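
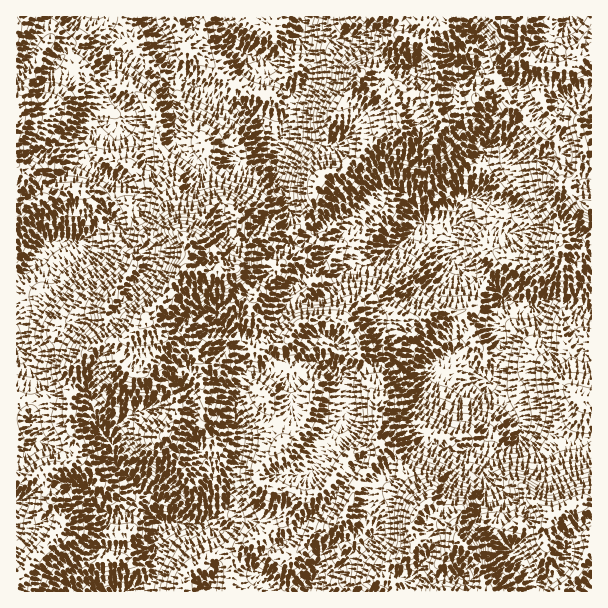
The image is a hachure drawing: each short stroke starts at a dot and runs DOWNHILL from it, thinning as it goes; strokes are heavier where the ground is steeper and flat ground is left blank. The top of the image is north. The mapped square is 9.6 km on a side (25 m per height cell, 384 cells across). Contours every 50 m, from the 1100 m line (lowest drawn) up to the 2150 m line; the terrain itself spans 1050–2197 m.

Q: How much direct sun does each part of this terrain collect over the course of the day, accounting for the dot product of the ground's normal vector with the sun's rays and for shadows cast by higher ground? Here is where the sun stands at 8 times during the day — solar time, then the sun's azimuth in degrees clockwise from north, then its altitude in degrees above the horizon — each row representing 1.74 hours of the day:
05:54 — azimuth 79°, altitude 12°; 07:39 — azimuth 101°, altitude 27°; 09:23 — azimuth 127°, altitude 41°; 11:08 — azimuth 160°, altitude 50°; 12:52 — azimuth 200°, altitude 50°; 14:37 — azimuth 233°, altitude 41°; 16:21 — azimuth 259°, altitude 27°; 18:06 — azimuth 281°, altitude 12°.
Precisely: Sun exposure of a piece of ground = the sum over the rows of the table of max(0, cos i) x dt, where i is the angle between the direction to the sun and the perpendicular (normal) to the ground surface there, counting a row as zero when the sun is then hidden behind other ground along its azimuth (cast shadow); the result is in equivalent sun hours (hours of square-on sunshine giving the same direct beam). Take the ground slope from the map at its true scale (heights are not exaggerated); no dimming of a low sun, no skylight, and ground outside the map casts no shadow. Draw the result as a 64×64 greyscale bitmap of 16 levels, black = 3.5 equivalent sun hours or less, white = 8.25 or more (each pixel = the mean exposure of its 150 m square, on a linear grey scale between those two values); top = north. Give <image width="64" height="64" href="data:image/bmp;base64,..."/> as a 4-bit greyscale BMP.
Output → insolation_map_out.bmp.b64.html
<image width="64" height="64" href="data:image/bmp;base64,Qk12CAAAAAAAAHYAAAAoAAAAQAAAAEAAAAABAAQAAAAAAAAIAAATCwAAEwsAABAAAAAAAAAAAAAAABEREQAiIiIAMzMzAERERABVVVUAZmZmAHd3dwCIiIgAmZmZAKqqqgC7u7sAzMzMAN3d3QDu7u4A////AMzM3u7u3LqZq8u4q6qqvMuoze3u7bmYdiB6l4mYVY3dvM3e7v/u7biaveyruqre27mZqqq6nLl2Jax1V4qnSd2c3e7u7u7uyHic3szLvu7ru826mKzu3e273GVmi82FvYrd7u3MzMuYZ3ic3N3u3MusvuyYm97and3rd2aqzbediL3u7bmIqoZ3h3m73u2om83N3Jd2i8y77tiZd6rMuqyYm97t3d3ttmVnh3ic3cyqze7cyXecu7q6RZypq93bzKqpzczMu7y2MjWHiYirzcq97uy6qqzKy4QVeszc3dyqu8urqZdlaKhVeazdyavMzKmczLq7m8zJZTN2eom+7subzcqYd5l3mszO7tzMzdzdyne6qruZzbhYgTdVe8ze7pm+26ms7cu83u7u3M3u7t7uuIqrq4ed2WSDAEfNdYzd3LqZib7cqZzu7u7d7u7u7M7ai7y6hUeVADIBaaUAA3n+2XibzcmIve3u7d3d7sy6mMyKy7qWMTIAATarUAEQAd3c3e7ch5ze7u7d28zcu7upjJfMqqhSAzJFeIIAJUIRZZve7ulZzO7u7d3bqrzd3MuayJ3KuVEANGhjEARmVCGmVXrdtozN3u7czNypnN7dzKi8nOylIiRWeIQRR3d2Q8qHirtnvM3e7svMzKibzd3MuXrb3ZZWeKqYmmI3qpmZu6vM2li73d7tzczMqKu8zcy6l5y5d4q8zMuZhEabu7u5zd3Ji7zbqb3d3dyZvMu83LqYd4Z4q6iImZh2h4vN3brMzLvM3sl3e93e26rMzLzcuamZqZqnZVZ4mGm6ms3dzMu8zNzuyoiKy87Lu93Lu8y6qqu7uWVVVWZ3e8urzd3My6vMze7dy7u7zczL3cu7zLqbuqunVVZlVVaszLzN3aq6q6rO7u7u7ZvczbrMu7u8ypu6qYdlV3d2WLzMzNzMmYnMq97u7e7ZrOzNucuJqqu6m7qod3ZomZh5vMzMy6p4nN3M7e7u7czdzN3Ih4u6homaqad4iIq7uqm8y7qZmXm7vu7t3tze7svO7cp5vMyoiKqYZYu5mrvMu7zLqHiIepmIzu3Mzd3d3uurq83Ly7vO7ut5zMy6q83cu8uImpmJq6mL7szd3e7cmpmrzd7u7u3d27zM3dy7zcqqu4i7u6zdqGaM3d3d7dqJh5mJve7My8yYmrzd3dzbmaqqmru8y7y4Q0NIzt3KuodXu7uIvdzN22eaze7d3MqruYeaurrKmbuVWoaL3KhHupvd3KZs7u7ZirvN3u3Mu7u5Zomqp8uXiqu8qIq7u6qYvNzcphBYqoiru7u7zczcyqp2aJqHy6d4mpiSEmvu7s3M3Ny5UAACWLuql2Roms24eaqHeKy7uWeIZHZSJa3u7t3szcurlAJHq7qHZlV4iZic3dut7quqhmZkWIVGru7u3uyIvJnepURXiIiHh1aKrO7u7u7uqZmoVVQmllVs7u7u3XWcuIu4QzRFeZmZmZq97u7u7u6oial1RVSWZmje3Lzbup3eqauXd3eIiZh5rN7u7u3t7qqamZhlZ4RodVmqpziaaM3aq7u6hmiJh4vd3dzd3e3eupmpmZiIUoqZnN22FqpzWLyry7qIiIqYvd3LqpvO7t7sqYmau7g3zLvNuENXrdqIe8q7y7uXeJq7y6mId5zdze3tzMzMlHmc3KVURbhYvMyXu5q83ah3mqmZmaqYibvN7u7u7tpFpTZjACR4ynRoe9ucy6ve2YiaqImszbupqu7u/u3d2nu2ZRABeayoqXZX7tzMzN3au7u7u8vMzd3N7s3u7c3dzaeYUhAnq2WJdHvu7u28zNzd3Lu7qrzd3t3dd73u3t3bmaiHUgJ2ElcxjN3u7uzLze3cy5q93u3N3ZW9hozcuYd7uYmHQAACVACave7u7czN3tzMze7u3M7sdd7aVERFebyniYd2MTZxAIms7u7u7e3e7d3d3dy8uqrM27y4ZorO63eYaJmHmXECd2i97u7u7d7u3dy7u7yneM22WLy7ze25iqd6y6q6ciRlNEWe7+7u7u3tupqqy6h4zYZom7rLmIm7mKzczMt1RlVFZ4vu7u7u7u65ebu93Kq8m8y6uYd2isuqvMy7ynaHd3iry87u7u7u7bqpvL7uvLrMzdy6mrqKu6q7upqnR6maq97cvN7u3u7d29zMvcq8ys3M3cy7vKq7qZqHaHI4u7u87u3Mzdy97t3szNzMm9zKvMzN3LvMu7uXiGRWMnvLu6rO3MzMub3cne3L3dvNqqq7u7zNzMu9ynV2NGRIzduqmIzczNy6zdiLzcrNvNupirqZq7zMzN23VnVHib3tyYmGWMze7LzMyHq8y8q9y7iJaXeJq8zd23Rod6vN3LqYiYdmve7L3Jiqioi8qL3d25pYhnm83MuXV6ms3dyoiazKmYe+7LymNZy6dqqb3c3u7Ye5i8zKmHecy93duXaqq9mquYrLuTJazcqIq77u7u7uuLyru6mIisqc7tyoZoiauJu4QASIl4vIiqyr3u3Jm87YncqpmqmsuHzdzJVIvNyFi7dBBrzczbit3KzbqWaczMqM3Mu6vdyom8zLZp3u7IWKmYipzu7tvN6lnbe6qampzIm7qrzMuqnMusqa3u7bmLqruqqs25rO60i9u9y6h5zNuIiIq83Kiu26uozu3Muaq83u3Kh5zc3Yq83M3MqWerzKmZmrzMub3bqrvdzLvMupq83u7u25q6q93M3Lq7mI"/>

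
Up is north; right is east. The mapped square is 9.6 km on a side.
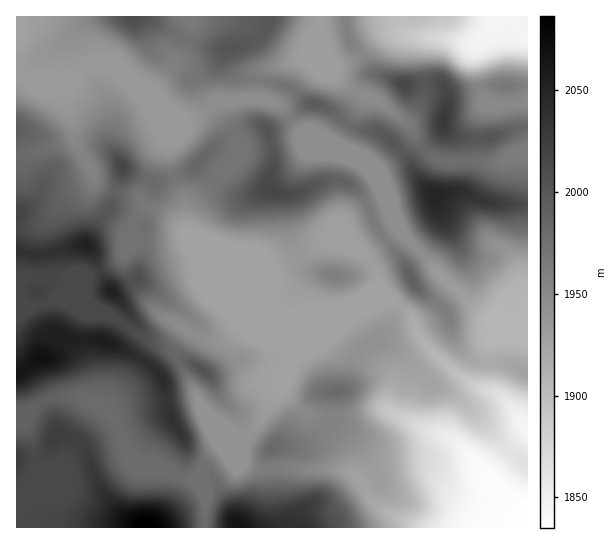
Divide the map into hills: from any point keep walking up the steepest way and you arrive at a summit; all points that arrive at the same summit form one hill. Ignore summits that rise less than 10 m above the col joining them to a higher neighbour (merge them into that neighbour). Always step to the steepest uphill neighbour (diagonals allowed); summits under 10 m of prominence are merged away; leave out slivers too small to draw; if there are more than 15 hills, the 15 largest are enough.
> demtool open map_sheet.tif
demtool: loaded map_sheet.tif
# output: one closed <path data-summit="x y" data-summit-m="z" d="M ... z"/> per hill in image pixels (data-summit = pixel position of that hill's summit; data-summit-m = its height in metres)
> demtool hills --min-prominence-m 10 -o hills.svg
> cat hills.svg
<path data-summit="145 527" data-summit-m="2087" d="M394 301l-20 4-15 7-19 18 23 26 25 19 3 6 0 10-4 12 1 7 39 21 27 9 15 15 40 49 10 5 5 0-9 9-2 9 14 1 1-185-9-3-24 0-6 2-1 45 3 5-18-7-32-25-21-22-8-21z"/><path data-summit="41 358" data-summit-m="2070" d="M133 235l-9 19 1 13 8 16 18 23 12 11 14 8-15 15-11 0-13-5-29-20-16-3-31-13-8 0-20 8-17-3-1 107 13 1 17-12 16-4 28 5 15 7 8 9 7 13 5 20 9 11 21 10 14 0 12 6 16 3 8-18 13-13 22-11-22-14-14-13-28-54 0-7 13-17 17 8 11 0 8-4 13-12 31-12 8 0-8-8-2-8-45-44-33-14-10 0-14 4-16 0-14-2z"/><path data-summit="435 193" data-summit-m="2050" d="M366 96l-23 31-7 12 0 6 15 15 16 9 9 10 8 14 15 36 37 42 53 50 38 16 1-183-9-1-22 10-46 0-14-3-18-17-10-19-30-23z"/><path data-summit="270 190" data-summit-m="2017" d="M263 99l-21 0-19 3 4 16 12 21 0 7-8 19-42 42-2 24 27 14 53 54 5-12 0-20 2-2 24-9 28-15 29 8 8 6 36-28-16-37-16-21-20-12-9-9-35-15-21-26z"/><path data-summit="273 447" data-summit-m="1983" d="M282 388l-13 15-12 23-13 13-2 25 19 5 81 0 8 3 10 9 11 18 10 10 45 19 87 0 3-13 8-6-5 0-10-5-40-49-19-18-23-6-41-22-15 2-25 9-25-5-11 0-11-6-15-15z"/><path data-summit="202 370" data-summit-m="2005" d="M373 305l-52 3-11 5-16 4-15-4-10 0-31 12-13 12-8 4-11 0-17-8-13 17 0 7 28 54 14 13 25 16 14-14 12-23 14-16 8-25 4-5 27-13 32-28z"/><path data-summit="238 527" data-summit-m="2066" d="M242 439l-24 10-17 20 6 30-2 29 220-1-12-3-32-15-10-10-11-18-10-9-8-3-81 0-19-5 2-22z"/><path data-summit="231 47" data-summit-m="2002" d="M319 16l-128 0 1 19-8 19-31 38-18-5 16 21 32 13 12-4 22-16 40-2 2-2 2-24 4-4 29-8 13-7 6-16 6-7z"/><path data-summit="134 17" data-summit-m="2011" d="M190 16l-171 0 1 17-4 1 0 37 14 9 11 0 6-3 26 2 17-14 9-1 15 5 21 18 18 5 35-45 4-12 0-14z"/><path data-summit="443 122" data-summit-m="2029" d="M438 37l-8 2-5 6-2 9 1 37-3 11-5 11-11 9 7 7 7 14 18 17 14 3 46 0 22-10 8 0 1-51-34 3-9-4-5-12-5-30 0-9 2-5z"/><path data-summit="113 291" data-summit-m="2055" d="M123 256l-8 8-26 12-4 16-11-9-17-7-32 1-6 6-3 7 0 13 18 4 20-8 8 0 31 13 16 3 34 22 8 3 11 0 15-15-19-12-13-14-12-16-8-16z"/><path data-summit="410 277" data-summit-m="1992" d="M398 228l-34 26 7 7 6 12 2 13 14 15 8 4 11 12 8 21 21 22 32 25 17 6-2-4 1-45 6-2 24 0 8 3 1-5-39-17-53-50z"/><path data-summit="122 167" data-summit-m="2017" d="M99 64l-9 1-17 14-26-2-15 4 19 7 9 6 13 29 3 22 12 18 7 18 11 7 28 8 7 4 0-9 8-17 2-8 5-12 9-11 0-6-8-19-18-27-21-19z"/><path data-summit="86 245" data-summit-m="2054" d="M93 175l-1 4-6 6-16 8-24 27-15 7-15 0 1 62 2-6 6-6 32-1 17 7 11 9 4-16 26-12 9-9 8-18 0-8 12-24-10-9-21-5-15-7z"/><path data-summit="338 391" data-summit-m="1981" d="M339 329l-17 15-27 13-4 5-7 20 0 12 15 15 11 6 11 0 25 5 31-11 10 2 0-8 4-12 0-10-3-6-25-19z"/>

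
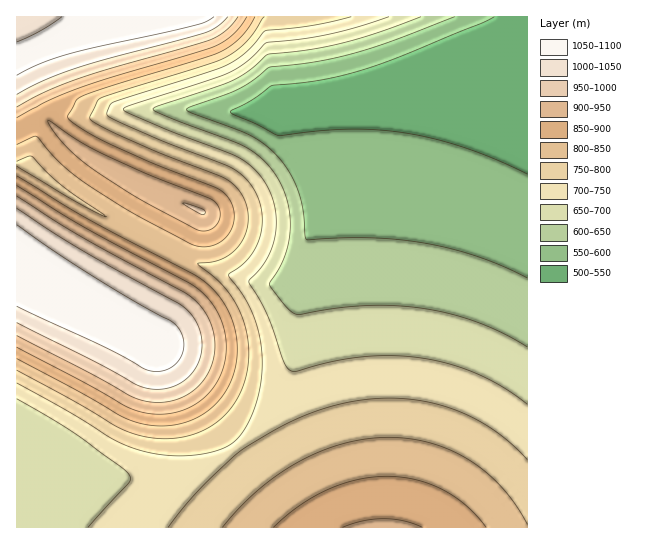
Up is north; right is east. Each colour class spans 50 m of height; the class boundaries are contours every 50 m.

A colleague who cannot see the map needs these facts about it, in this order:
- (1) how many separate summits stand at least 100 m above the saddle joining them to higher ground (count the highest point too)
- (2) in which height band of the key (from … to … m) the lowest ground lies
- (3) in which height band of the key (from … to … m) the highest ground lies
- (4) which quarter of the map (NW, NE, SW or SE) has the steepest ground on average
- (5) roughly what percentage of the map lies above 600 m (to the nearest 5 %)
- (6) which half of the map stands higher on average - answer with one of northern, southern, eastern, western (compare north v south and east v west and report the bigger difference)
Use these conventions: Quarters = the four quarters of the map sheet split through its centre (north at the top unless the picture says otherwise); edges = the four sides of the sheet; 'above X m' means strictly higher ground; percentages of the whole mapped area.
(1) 3 summits rise at least 100 m above their surroundings.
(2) The lowest point is somewhere between 500 and 550 m.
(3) Between 1050 and 1100 m: that is the band holding the highest ground.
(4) Slopes are steepest in the north-west quarter.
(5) About 80 % of the map lies above 600 m.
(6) Taken as a whole, the western half is higher than the eastern.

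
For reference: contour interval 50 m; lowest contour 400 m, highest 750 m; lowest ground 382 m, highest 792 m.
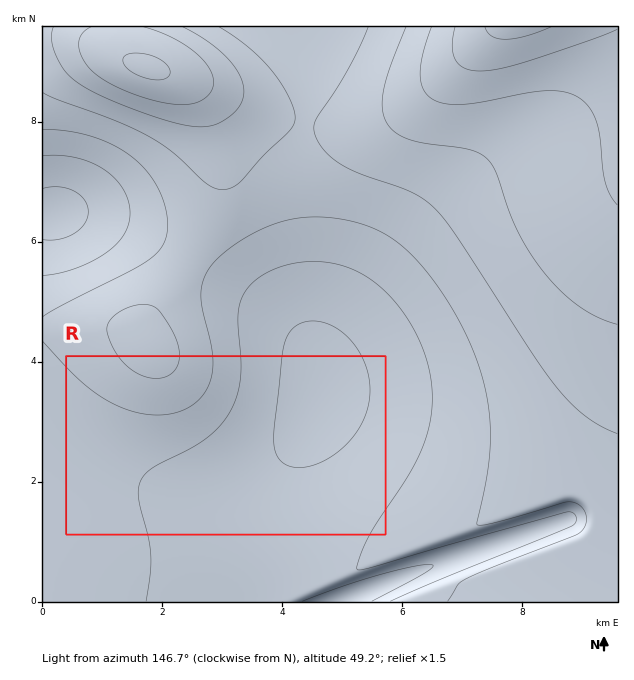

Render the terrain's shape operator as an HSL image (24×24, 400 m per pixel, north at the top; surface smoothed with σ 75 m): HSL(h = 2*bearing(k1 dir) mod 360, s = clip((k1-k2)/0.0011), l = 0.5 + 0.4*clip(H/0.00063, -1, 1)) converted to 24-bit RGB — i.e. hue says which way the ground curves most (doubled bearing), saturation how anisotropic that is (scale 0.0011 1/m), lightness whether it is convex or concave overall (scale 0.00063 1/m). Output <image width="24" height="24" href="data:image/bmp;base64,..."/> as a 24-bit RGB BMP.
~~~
<image width="24" height="24" href="data:image/bmp;base64,Qk32BgAAAAAAADYAAAAoAAAAGAAAABgAAAABABgAAAAAAMAGAAATCwAAEwsAAAAAAAAAAAAAfn6Afn6Afn6Afn6Afn+AfoB/foF+gIN+hIV+gIhzPYEpLZcO30j/8sz/35P/HOQHNXwVR34tb4RsfYCDfn+DfoCCfoCCf4CCfn5/fn5/fn5/fn5/fn9+foB9gIF9gYN8hYV7hoR6hoJ7hIV2TII2MH0SV/AD3pn/7cz/xGj+QcoIN3gVTIAydINwfn+Bf3+Bf35/f35/f35/f35+f35+gH99gYF9g4J8hIN7hYN6hYJ6hIF6g4F7gYF7aYRbOXYcOpIPmBj/36v/68r/vlv/QcAKF5kveoCCf36Af36Af36Af36Af36AgH+BgX9/gn9+hIB8hYF7hYJ7hYJ7g4J7gYJ8foF8fIF8eIF4XYRMOHMZPZsOoyb+7c3+moP/XV2If36Afn6Bfn6CfX+EfX+Ffn2GgX6GhX6Ghn6Bhn59hoB9hYJ9hIN9gYN9foJ9fIJ9fIJ/e4KAe4KBdoJ5WINGU4gWoyccfnuCfn+CfoGEfYOHfISKe4GNenuOgXuNiHuMi3yIin2CiH5+hoJ/hYN/goN/foN/fYOAfIOBe4OCe4OCe4KCe4GCfICCfX+CfX6CfoOEfYiIe4uNeYmQd4KRdnaRgXWQjXeQj3mIjXyCi3+AiIKBhoSCg4SCgIOCf4SDfYSDfISEe4KEeoGDe4CDe3+CfH+CfX6CfYiFe4yIeZCMdo2Qc3+NdXGKhG+KjXGGj3V/j3t8jYJ/ioSCh4SDhISEgoSEgISEfoOFfIOFe4KEeoGEen+De3+DfH6CfH6CfIqCeo2Bd4yBdIWCcXR9d2t7f2l4hm1zjXhzj4R6jYl/ioiCh4aEhYWEg4SFgYOFf4OFfYKFe4CFen+Een6Een6De32CfH2CfIp8e4p5eYV2dnlycmpvc2RteGdrgnZujIh1kJB7jI5+iYqBh4eDhYWEg4SFgYOFf4KFfYGFfH+Ee36Een2Den2De3yCfHyCgoh5hYd3gHtzeWxvdWVvdGdxd3BxfoR2hI56iJF+iI6BhYqChYeDhIaEg4WFgoOEgIGEfn+EfH6Ee32DenyDenyCe3yCe3yBi4hgh4Zefn1hdm5ndGl5cG1/dX+Feo2Ff5GDgpCDhYyEhYmFhYeEhIWEg4SEgoKEgICDfn6DfXyDe3uCe3uBenuBe3uBe3uAjYRoiIRofX9qanhqZH14Z4SJdYmRfJOSgZGLhI6IhoqGh4eGhoWFhYSEhIKDg4GCgoCCgH6Cfn2BfXyBfHuAe3uAe3t/e3x/jYN4iYV7eoR7cYeGZo2NX5KQZpSSfJCQgYyJg4mFhoeEh4WDh4OChoKBhYCAhH+Agn5/gX2AgHyAfnx/fXt/fHt+e3t+fHx+kIeLioiNgoqPd4ySbI+VZJKVYpGQcIuIgIeAhIeAhoaAhoSAhoKAhoB/hn5+hX19g3x9gXx9gHt9f3t9fnt+fXx9fHx9fHx9kYyXjIuXhYqXfYmXc4iVa4eSZ4WMaYOFfYR5hId6hYd7hoZ9hYJ+hn9+h319hnx9hXt8g3p7gXt7f3t8fnt8fXx8fHx9fH19j42ajoyaiYiZgYKWeH2ScXmNbXeHa3aAeYF1hId2g4d3goZ4goR7g4B9hn1/h3uAh3p/hXp9gnp8gHt8fnx8fXx8fH19fH19jI2UkIuVj4eVioCTgnmPenKLc26FcG1/f4B2hoh2hIl1f4d1fIV2fIJ6gn6Ah3yEinuEiXqDhnuAg3x+gHx+fn1+fX5+fH5+h4yGjYaGjoKJjn2OiXePgXGQe2yPeWuLhHyFiIV8iol4g4l0eodyc4RzeIF9fXuDiHuKjXuLjHuIiHyFhH2DgH6BfX6AfH6Agot2iIp8ioSCgX+TfHice2+hgGagh2iZkHmNjnh6joJ2jYx0f4pxcYZuboR1coOAeHqGiHuNkXuRkHyOi32LhH6Gf32DfH2Cco9sdZZ+epyXeYyaeG6VjV+Pi1d9jGBykGRkk3dqk4ZxkY11iI10eIlvaYZtZ4V1bIWCdnqIiXuQlHyVk32TjX6OhX6Jf32FYaBqY55ubYlieGRRdE4/c01Bd1ZKgmRPjn1alpVpkJR2kJB7jox7h4t2cohtY4ZsX4VzZ4WAdHyIinuQl32WlX2Uj32PhnyJbZVnf4BYdFdFdE9CdVtMcldLd2NOhYdbeploeZp1gZF9i4yBjYZ/jod9h4p3bIdrXYVqWIRvYoR6c3+FjHuOlnuQlXqOjnqKhXFXeVdKc1NKdVlLdVZKeWhZaI5rb6SHdqSNe5eIf4uCh4eCi4OBj4J/j4R+iIl4aoVrWINoU4FpXn9wcn57iniClHaEk3aD"/>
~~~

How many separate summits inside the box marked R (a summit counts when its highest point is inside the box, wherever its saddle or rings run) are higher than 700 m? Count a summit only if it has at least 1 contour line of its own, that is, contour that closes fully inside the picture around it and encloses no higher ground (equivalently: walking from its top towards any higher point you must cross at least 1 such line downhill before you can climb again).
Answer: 1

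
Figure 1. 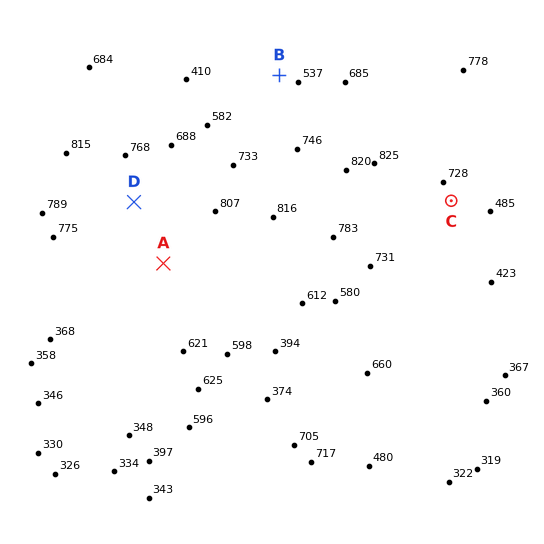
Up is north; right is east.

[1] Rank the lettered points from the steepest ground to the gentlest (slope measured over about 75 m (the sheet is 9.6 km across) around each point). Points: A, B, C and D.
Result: B C A D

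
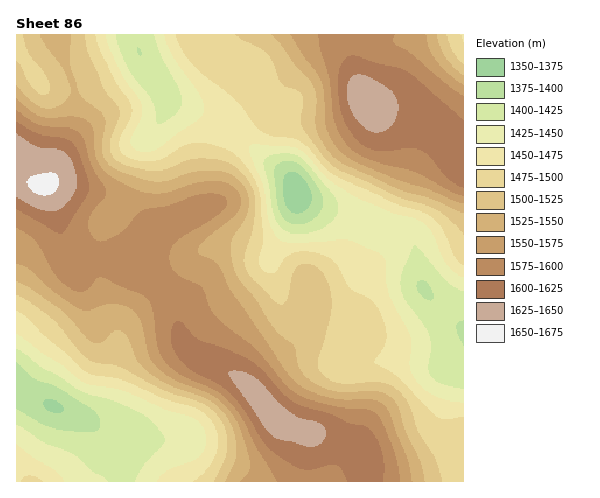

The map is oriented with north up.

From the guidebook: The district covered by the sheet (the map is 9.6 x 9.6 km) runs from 1355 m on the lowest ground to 1655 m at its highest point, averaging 1515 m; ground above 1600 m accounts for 12.1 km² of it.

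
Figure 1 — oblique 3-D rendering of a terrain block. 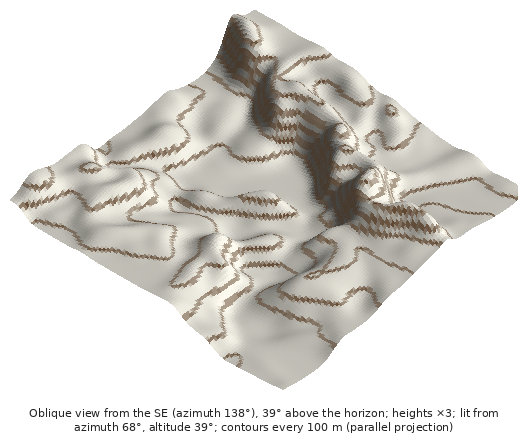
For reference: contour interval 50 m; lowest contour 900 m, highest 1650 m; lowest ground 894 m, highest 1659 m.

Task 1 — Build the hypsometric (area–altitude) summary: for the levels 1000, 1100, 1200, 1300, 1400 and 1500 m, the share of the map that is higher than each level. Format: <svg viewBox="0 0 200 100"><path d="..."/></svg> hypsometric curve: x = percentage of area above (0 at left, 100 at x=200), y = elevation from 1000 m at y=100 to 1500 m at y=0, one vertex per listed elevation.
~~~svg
<svg viewBox="0 0 200 100"><path d="M183 100l-33-20-52-20-50-20-22-20-15-20"/></svg>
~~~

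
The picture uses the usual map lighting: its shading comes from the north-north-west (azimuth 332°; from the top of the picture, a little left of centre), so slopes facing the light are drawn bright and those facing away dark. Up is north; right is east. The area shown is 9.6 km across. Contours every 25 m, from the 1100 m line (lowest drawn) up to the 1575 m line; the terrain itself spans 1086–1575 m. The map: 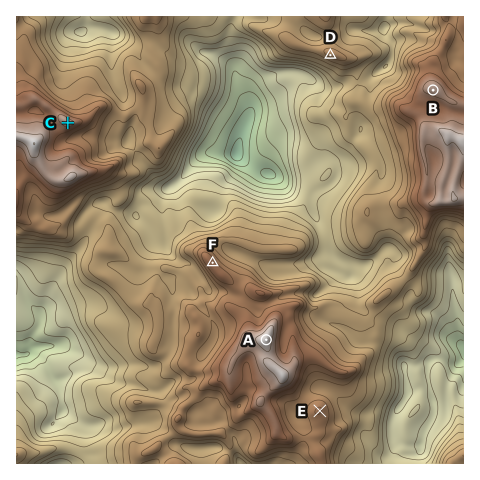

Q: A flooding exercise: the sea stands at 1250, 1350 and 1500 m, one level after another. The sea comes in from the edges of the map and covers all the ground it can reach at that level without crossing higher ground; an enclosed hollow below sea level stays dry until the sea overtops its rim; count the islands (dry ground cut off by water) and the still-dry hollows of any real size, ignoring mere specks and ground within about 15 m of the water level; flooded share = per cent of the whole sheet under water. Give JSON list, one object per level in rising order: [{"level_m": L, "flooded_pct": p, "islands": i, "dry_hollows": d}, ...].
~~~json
[{"level_m": 1250, "flooded_pct": 8, "islands": 0, "dry_hollows": 1}, {"level_m": 1350, "flooded_pct": 44, "islands": 0, "dry_hollows": 0}, {"level_m": 1500, "flooded_pct": 92, "islands": 1, "dry_hollows": 0}]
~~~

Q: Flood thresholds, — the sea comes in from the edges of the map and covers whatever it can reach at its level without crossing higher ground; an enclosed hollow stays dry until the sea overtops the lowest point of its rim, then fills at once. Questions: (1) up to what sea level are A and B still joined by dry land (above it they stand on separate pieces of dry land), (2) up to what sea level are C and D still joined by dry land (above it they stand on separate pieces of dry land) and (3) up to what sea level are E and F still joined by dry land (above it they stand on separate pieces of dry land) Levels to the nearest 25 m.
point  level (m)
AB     1375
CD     1350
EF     1450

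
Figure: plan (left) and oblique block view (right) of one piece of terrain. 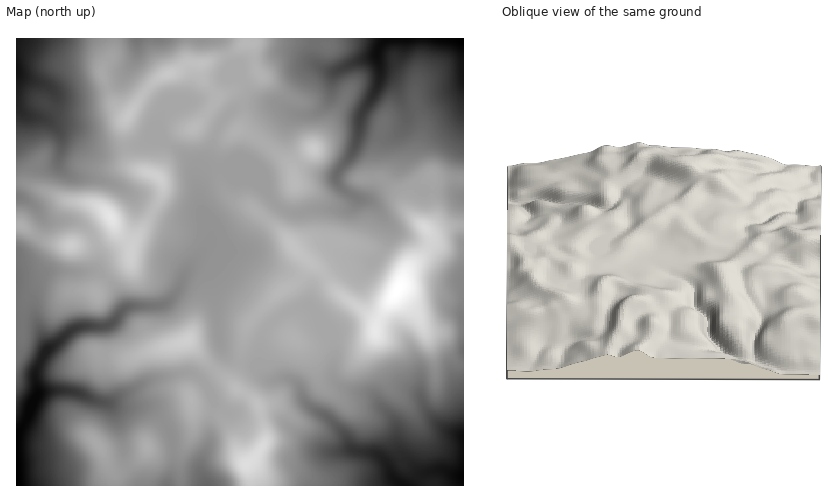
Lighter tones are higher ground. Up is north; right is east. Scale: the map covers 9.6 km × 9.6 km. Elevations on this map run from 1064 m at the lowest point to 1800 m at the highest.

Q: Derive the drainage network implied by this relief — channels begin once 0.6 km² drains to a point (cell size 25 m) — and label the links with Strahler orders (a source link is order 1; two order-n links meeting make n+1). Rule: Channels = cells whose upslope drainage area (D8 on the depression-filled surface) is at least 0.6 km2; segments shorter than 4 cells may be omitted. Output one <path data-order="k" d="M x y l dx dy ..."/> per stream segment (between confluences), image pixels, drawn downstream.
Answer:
<path data-order="2" d="M399 483l5 2"/><path data-order="1" d="M389 481l7 0 3 2"/><path data-order="1" d="M435 470l10 0 10 5 8 0 0 2"/><path data-order="2" d="M389 467l3 9 7 7"/><path data-order="1" d="M173 454l0 17-2 4-3 7 0 3-1 0"/><path data-order="1" d="M204 454l-2 6 0 16 2 4 2 5 1 0"/><path data-order="1" d="M325 454l3 0 1-1 11 0 1-1 6 0 1-2"/><path data-order="2" d="M348 450l6 0"/><path data-order="2" d="M354 450l20 3 4 2 11 12"/><path data-order="1" d="M313 448l9 1 1 1 25 0"/><path data-order="1" d="M463 433l0 3"/><path data-order="1" d="M116 418l0-3-4-5-7-7"/><path data-order="1" d="M229 413l-9-6-6-6-7-15-10-10-4-3-14 0-1 2-11 1-1 1-6 0-1 1-4 0-7 2-12 9-13 5-7 6-6 3-4 0"/><path data-order="1" d="M113 405l-7-2"/><path data-order="2" d="M105 403l-8-2-14-7-7-2-5 0-1-1-29 0-3 2"/><path data-order="3" d="M38 393l0 6-3 4 0 2-6 12-9 11-3 8 0 49"/><path data-order="1" d="M259 358l0 12 10 9 22 0 2 1 7 7 4 12 11 12 12 6 19 18 4 12 4 3"/><path data-order="2" d="M43 355l-7 14 0 3-1 1 0 7 1 2 2 11"/><path data-order="1" d="M411 345l1 6 6 13 0 5 1 1 0 22 6 15 22 24 11 2 5 3"/><path data-order="1" d="M220 338l-2-2 0-10-1-2 0-14-1-1 0-28-12-11-15 0-4 4"/><path data-order="1" d="M42 334l0 2 5 9 0 4-4 3 0 3"/><path data-order="1" d="M314 310l11 13 0 3 5 5 0 6 3 3 1 3 0 35 1 2 9 9 7 2 6 0 1 1 7 0 4 1 24 25 2 2 1 4 0 31-7 7 0 5"/><path data-order="1" d="M463 280l0 44"/><path data-order="2" d="M185 274l-7 17-14 14-4 0-1 1-28 0-6 2-9 11-8 7-5 0-1 1-24 0-11 7-10 9-8 5-6 7"/><path data-order="1" d="M89 271l-12 0-1 1-30 0-4 2-25 0 0 4"/><path data-order="1" d="M370 267l2-4 5-5"/><path data-order="2" d="M189 266l-4 8"/><path data-order="1" d="M369 260l3 0 3-2 2 0"/><path data-order="2" d="M377 258l5-5 4-8 0-3 2-2 0-18-6-6-3-5-10-10-8-1-5-3"/><path data-order="1" d="M250 254l-4-1-12 0-16-7-9 0-20 20"/><path data-order="1" d="M48 221l-2-2-18-18-8-4-3 0 0-1"/><path data-order="1" d="M307 211l2-1 9 0 1-1 28 0 9-9 0-3"/><path data-order="2" d="M200 204l1 5 7 10 2 6 0 15-7 10-10 10-4 6"/><path data-order="2" d="M356 197l-10-6-9-8-1-8 3-5 12-15 5-10 1-8 1-2 0-5 2-2 1-12 14-23 4-11 0-15"/><path data-order="1" d="M124 189l-6-3-2 0-11-5-9-1-1-1-15 0-2-2-7-1-3-2-8-8 1-31-4-5-8-9"/><path data-order="2" d="M197 188l0 8 2 1 0 6 1 1"/><path data-order="1" d="M243 168l-32 0-11 12 0 24"/><path data-order="1" d="M161 144l7 0"/><path data-order="2" d="M168 144l4 3 9 6 13 13 0 13 3 9"/><path data-order="1" d="M215 135l-5 19-13 13 0 21"/><path data-order="1" d="M59 128l-5-4-5-3"/><path data-order="1" d="M405 126l0-3 1-2 0-10-4-9-4-12-12-12-2 0-3-3 0-7-2-1"/><path data-order="2" d="M49 121l-3-2-4 0-1-1-12-1-4-3-8-8 0-35"/><path data-order="1" d="M299 114l13 0 1-1"/><path data-order="2" d="M313 113l3-1 14-14 0-16 2-1 0-4 5-7"/><path data-order="1" d="M463 109l0-69"/><path data-order="1" d="M181 102l-3 2-10 2-6 7-3 8 0 3 2 2 0 2 4 7 0 4 3 5"/><path data-order="1" d="M49 86l-18-7-4 0-5-2-5-6"/><path data-order="1" d="M244 82l2 2 2 4 12 12 9 0 7 3 9 6 10 4 18 0"/><path data-order="2" d="M17 71l0-3"/><path data-order="2" d="M337 70l20-9 4 0 6-3 4 0 4-1 2-2"/><path data-order="2" d="M379 67l-2-12"/><path data-order="1" d="M318 65l9 5 10 0"/><path data-order="1" d="M134 62l2-8 1-1 0-14"/><path data-order="3" d="M377 55l4-11 4-4 3-1 18 0"/><path data-order="1" d="M36 39l-19 0"/>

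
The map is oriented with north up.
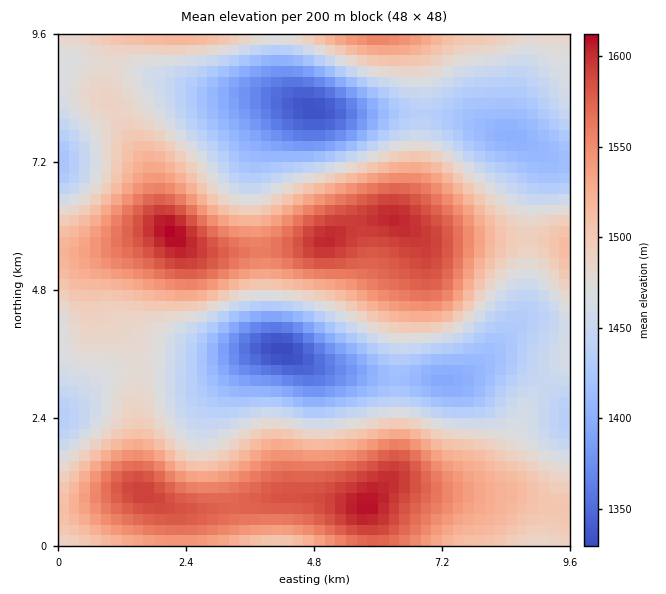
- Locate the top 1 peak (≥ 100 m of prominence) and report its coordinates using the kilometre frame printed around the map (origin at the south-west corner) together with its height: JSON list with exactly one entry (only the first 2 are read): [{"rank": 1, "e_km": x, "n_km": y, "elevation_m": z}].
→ [{"rank": 1, "e_km": 2.14, "n_km": 5.86, "elevation_m": 1613}]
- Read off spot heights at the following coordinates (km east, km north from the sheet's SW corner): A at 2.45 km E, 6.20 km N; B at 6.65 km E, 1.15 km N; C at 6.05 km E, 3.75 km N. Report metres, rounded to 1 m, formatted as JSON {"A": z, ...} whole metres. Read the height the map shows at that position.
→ {"A": 1580, "B": 1587, "C": 1445}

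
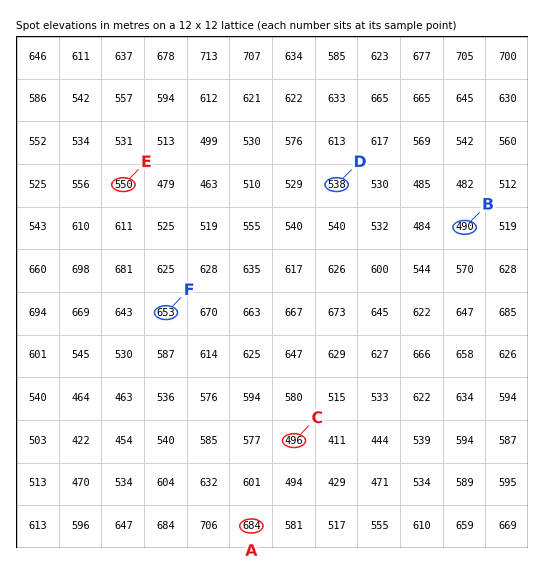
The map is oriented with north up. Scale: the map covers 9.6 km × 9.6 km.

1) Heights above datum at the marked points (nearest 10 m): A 680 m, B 490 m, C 500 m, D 540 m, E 550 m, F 650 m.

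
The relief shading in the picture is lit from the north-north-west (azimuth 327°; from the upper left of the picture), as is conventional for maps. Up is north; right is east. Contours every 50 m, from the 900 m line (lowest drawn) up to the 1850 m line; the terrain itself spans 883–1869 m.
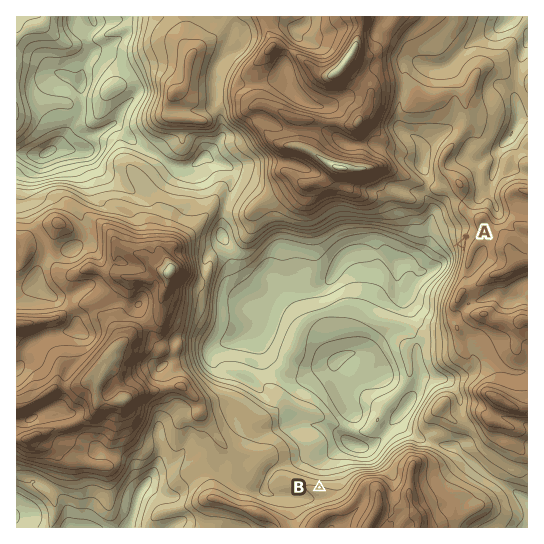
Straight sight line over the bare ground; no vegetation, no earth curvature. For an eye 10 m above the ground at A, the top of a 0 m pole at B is visible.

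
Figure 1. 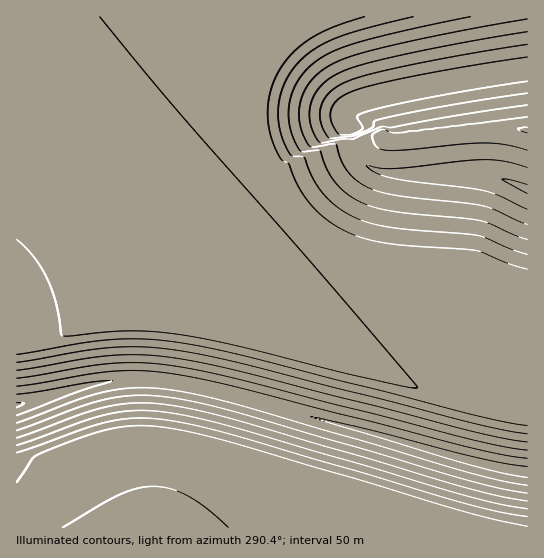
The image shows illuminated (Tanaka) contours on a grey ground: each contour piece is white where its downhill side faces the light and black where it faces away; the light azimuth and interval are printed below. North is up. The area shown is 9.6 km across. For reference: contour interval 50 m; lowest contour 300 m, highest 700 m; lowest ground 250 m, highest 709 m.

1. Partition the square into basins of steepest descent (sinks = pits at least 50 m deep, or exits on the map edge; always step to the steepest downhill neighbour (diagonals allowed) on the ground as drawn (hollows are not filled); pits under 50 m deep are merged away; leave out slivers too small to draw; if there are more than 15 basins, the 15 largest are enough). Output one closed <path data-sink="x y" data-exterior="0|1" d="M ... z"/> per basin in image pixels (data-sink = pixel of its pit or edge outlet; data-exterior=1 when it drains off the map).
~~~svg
<path data-sink="17 405" data-exterior="1" d="M17 132l0 396 511-1-1-112-50-11-222-63-64-14-32-4-20-57-31-52-16-20-29-29z"/><path data-sink="349 129" data-exterior="0" d="M527 16l-510 0-1 115 47 34 41 44 17 25 18 32 13 33 5 22 10 3 1-22 4-17 12-24 13-18 42-42 32-28 55-22 56-15 25 1 94-9 26 1z"/><path data-sink="527 189" data-exterior="1" d="M505 128l-98 9-25-1-56 15-55 22-52 48-22 22-13 18-12 24-4 17 0 21 50 9 43 11 216 61 50 11 1-285z"/>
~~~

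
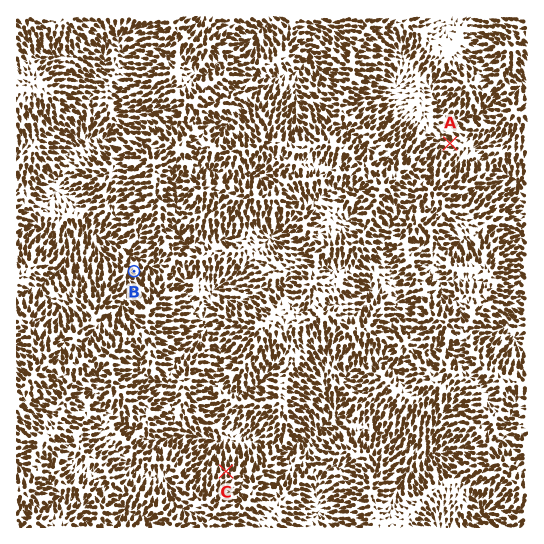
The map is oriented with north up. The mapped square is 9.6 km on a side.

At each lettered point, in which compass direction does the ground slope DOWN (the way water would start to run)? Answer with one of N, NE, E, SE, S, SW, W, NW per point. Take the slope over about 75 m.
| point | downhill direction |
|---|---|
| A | W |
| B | NW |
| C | N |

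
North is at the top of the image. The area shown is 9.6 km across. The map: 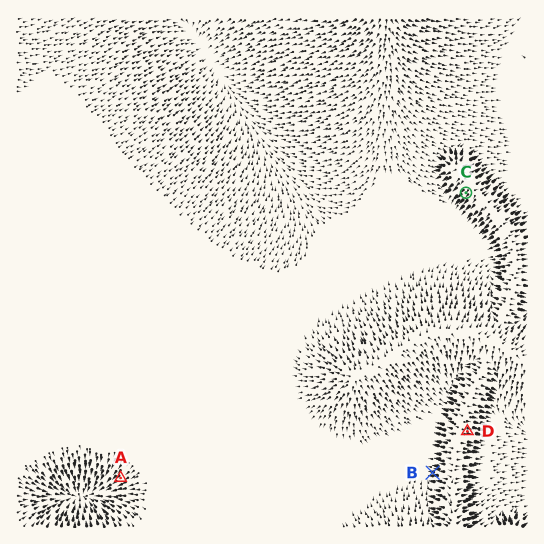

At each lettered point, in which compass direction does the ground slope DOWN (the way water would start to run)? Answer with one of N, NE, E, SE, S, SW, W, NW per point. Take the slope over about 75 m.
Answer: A SW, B W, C SW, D E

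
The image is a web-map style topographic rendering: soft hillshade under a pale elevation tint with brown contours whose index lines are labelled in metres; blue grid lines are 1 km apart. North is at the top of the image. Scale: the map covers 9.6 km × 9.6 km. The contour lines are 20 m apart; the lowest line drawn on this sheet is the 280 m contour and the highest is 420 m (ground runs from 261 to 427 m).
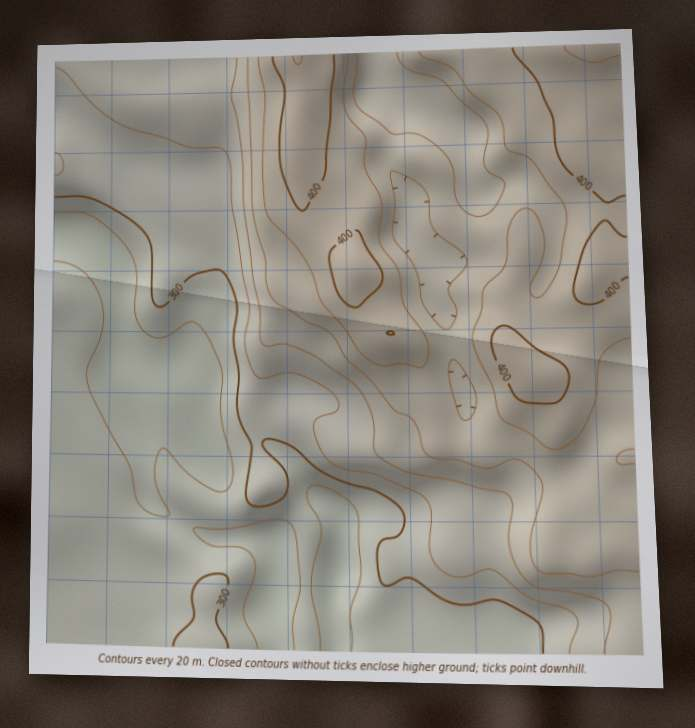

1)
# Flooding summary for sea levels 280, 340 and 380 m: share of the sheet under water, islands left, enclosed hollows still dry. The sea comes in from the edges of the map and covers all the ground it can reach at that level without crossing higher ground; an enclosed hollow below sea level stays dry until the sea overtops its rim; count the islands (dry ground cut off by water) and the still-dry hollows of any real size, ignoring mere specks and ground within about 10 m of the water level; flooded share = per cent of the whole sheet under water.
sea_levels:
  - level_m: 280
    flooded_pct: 11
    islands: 0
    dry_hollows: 0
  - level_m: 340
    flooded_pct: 53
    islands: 0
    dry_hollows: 0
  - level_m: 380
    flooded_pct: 78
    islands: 0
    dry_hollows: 0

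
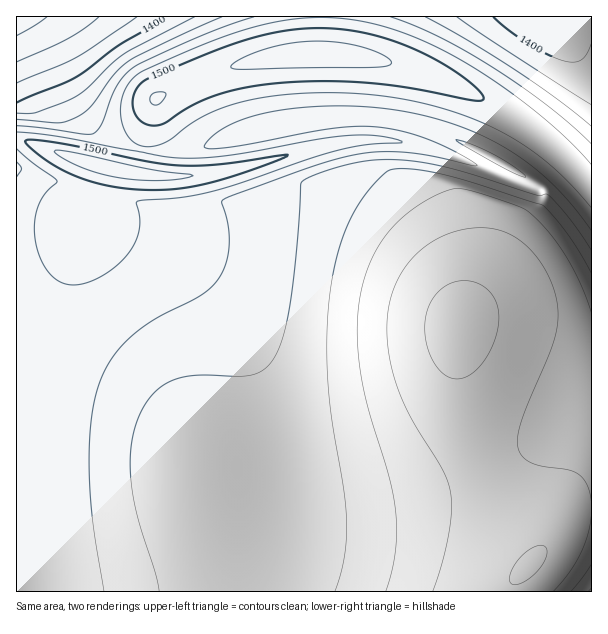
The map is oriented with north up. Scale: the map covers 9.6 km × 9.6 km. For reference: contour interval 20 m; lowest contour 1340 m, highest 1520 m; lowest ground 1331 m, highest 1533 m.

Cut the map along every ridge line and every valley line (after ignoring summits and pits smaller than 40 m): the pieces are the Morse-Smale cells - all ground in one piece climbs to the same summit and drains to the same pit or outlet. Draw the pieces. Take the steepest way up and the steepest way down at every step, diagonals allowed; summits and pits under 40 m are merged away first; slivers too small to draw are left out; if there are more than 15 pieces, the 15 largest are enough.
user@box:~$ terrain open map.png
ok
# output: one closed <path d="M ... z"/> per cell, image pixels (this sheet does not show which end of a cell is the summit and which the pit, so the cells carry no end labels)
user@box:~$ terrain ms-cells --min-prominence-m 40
<path d="M374 118l-29 0-36 4-129 29-37-1-6 22-9 0-38-9-70-24-4 1 1 452 492 0 3-10 20-19 2-6-4-6-26-38-26-49-15-53-5-30-1-43 1-14 5-9 27-34 32-51 20-24 4-8-2-7-4-5-27-17-61-31-35-12z"/><path d="M347 55l-57 0-23 3-33 8-52 19-26 14-14 50 7 2 31 0 129-29 36-4 29 0 37 6 41 14 37 18 53 32 4 7-4 11-20 24-32 51-27 34-5 9-1 14 3 55 9 44 9 27 16 34 40 61 7-7 17-25 11-11 13-6 10-1 0-323-44-44-26-20-39-24-37-18-38-13-30-7z"/><path d="M591 16l-270 0-2 38 41 2 32 6 39 12 25 11 27 13 39 24 38 30 31 34z"/><path d="M320 16l-288 1 10 10 28 65 20 30 18 16 33 12 13-48 4-5 34-17 42-14 44-10 40-1 2-2z"/><path d="M32 16l-16 1 0 121 74 25 38 9 9 0 5-22-34-12-18-16-20-30-28-65z"/><path d="M591 510l-18 2-15 15-17 25-29 30-2 6 0 4 82-1z"/>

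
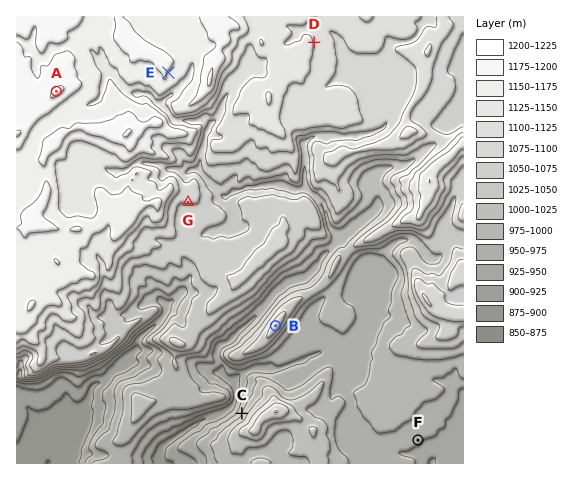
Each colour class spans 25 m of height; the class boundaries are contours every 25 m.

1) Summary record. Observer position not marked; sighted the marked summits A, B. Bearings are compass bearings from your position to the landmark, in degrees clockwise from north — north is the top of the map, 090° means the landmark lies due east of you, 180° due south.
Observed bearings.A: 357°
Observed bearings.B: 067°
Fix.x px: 73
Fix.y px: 412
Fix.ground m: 890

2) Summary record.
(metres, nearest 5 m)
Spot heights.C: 975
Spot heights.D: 1125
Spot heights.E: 1175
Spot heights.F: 955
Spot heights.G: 1075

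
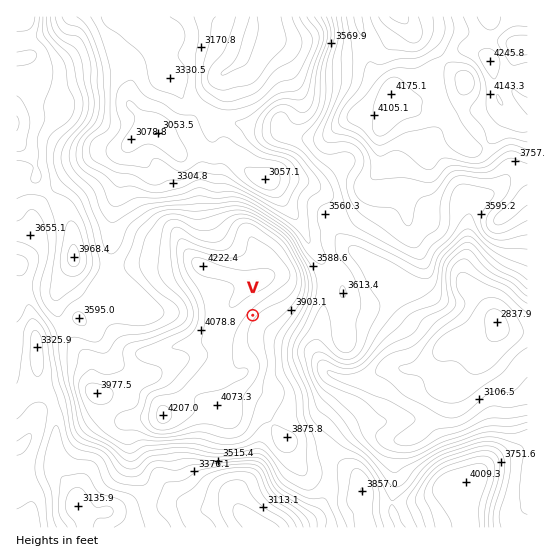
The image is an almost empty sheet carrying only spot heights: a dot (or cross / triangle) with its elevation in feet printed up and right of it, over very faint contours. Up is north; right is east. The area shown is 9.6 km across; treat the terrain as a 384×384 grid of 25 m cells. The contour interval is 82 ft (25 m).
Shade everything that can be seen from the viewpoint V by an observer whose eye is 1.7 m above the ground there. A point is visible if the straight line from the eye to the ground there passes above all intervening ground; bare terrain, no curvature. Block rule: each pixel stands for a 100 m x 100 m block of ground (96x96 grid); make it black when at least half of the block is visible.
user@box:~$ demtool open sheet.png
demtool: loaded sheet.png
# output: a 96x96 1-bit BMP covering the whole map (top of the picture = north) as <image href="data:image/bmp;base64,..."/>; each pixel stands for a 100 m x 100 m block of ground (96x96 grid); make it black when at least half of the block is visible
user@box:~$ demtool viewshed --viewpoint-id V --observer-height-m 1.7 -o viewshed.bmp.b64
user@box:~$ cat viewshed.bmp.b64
<image width="96" height="96" href="data:image/bmp;base64,Qk2+BAAAAAAAAD4AAAAoAAAAYAAAAGAAAAABAAEAAAAAAIAEAAATCwAAEwsAAAIAAAAAAAAA////AAAAAAAAAAAAAAAAB+B//AAAAAAAAAAAD8B//AAAAAAAAAAAD4D/8AAAAAAAAAAADgD/wAAAAAAAAAAAHgH/gAAAAAAAAAAAHwP/AAAAAAAAAAAAH4P/AAAAAAAAAAAAH8f/gAAAAAAAAAAAH8f/+AAAAAAAAAAAP+///AAAAAAAAAAAf////gAAAAAAAAAAf////wAAAAAAAAAAf////4AAAAAAAAAA/////4AAAAAAAAAA/////8EAAAAAAAAg//////8AAAAAAAB9//x///8AAAAAAAB///g///8AAAAAAAB///x///8AAAAAAAAc//////8AAAAAAAAYf/////8AAAAAAAAAf/////8AAAAAAAAAf/////8AAAAAAAAA//////8AAAAAAAAYg/////8AAAAAAAD8AAf///8AAAAAAAD+AAAgf/8AAAAAAAD8AAAAH/8AAAAAAAB4AAAAD/8AAAAAAHAAAAAAA/8AAAAAAPwAAAAAAf8AAAAAAP8AAAAAAP8AAAAAAP+ABAAAAH8AAAAAAP+ABgAAAD8AAAAAAP8ABgAAAA8AAAAAAP8ABgAAAAcAAAAAAH8AAAAAAAMAAAAAAD8AAAAAAAMAAAAAAD+AAAAAAAMAAAAAAB+AAAAAAAEAAAAAAB/AAAAAAAEAAAAAAA/AAAAAAAMAAAAAAAfgAAAAAAMAAAAAAAfgAAAAAAMAAAAAAAPgAAAAAAMAAAAAAAAAAAAAAAcAAAAAAAAAAAAAAAcAAAAAAAAAAAAAAA8AAAAAAAAAAAAAAB8AAAAAAAAAAAAAAB8AAAAAAAAAAAAAAD8AAAAAAAAAAAAAAD8AAAAAAAAAAAAAAH8AAAAAAAAAAAAAAH8AAAAAAAAAAAAAAP8AAAAAAAAAAAAAAP8AAAAAAAAAAAAAAPEAAAAAAAAAAAAAAPAAAAAAAAAAAAAAAPAAAAAAAAAAAAAAAHgAAAAAAAAAAAAAADwAAAAAAAAAAAAAAA8AAAAAAAAAAAAAAAcAAAAAAAAAAAAAAAcAAAAAAAAAAAAAAAMAAAAAAAAAAAAAAAAAAAAAAAAAAAAAAAAAAAAAAAAAAAAAAAAAAAAAAAAAAAAAAAAAAAAAAAAAAAAAAAAAAAAAAAAAAAAAAAEAAAAAAAAAAAAAAAMAAAAAAAAAAAAAAAcAAAAAAAAAAAAAAA8AAAAAAAAAAAAAAB8AAAAAAAAAAAAAAB4AAAAAAAAAAAAAABwAAAAAAAAAAAAAAAgAAAAAAAAAAAAAAAAAAAAAAAAAAAAAAAAAAAAAAAAAAAAAAAAAAAAAAAAAAAAAAAAAAAAAAAAAAAAAAAAAAAAAAAAAAAAAAAAAAAAAAAAAAAAAAAAAAAAAAAAAAAAAAAAAAAAAAAAAAAAAAAAAAAAAAAAAAAAAAAAAAAAAAAAAAAAAAAAAAAAAAAAAAAAAAAAAAAAAAAAAAAAAAAAAAAAAAAAAAAAAAAAAAAAAAAAAAAAAAAAAAAAAAAAAAAAAAAAAAAAAAAAAAAAAAAAAAAAAAAAAAAAAAAA="/>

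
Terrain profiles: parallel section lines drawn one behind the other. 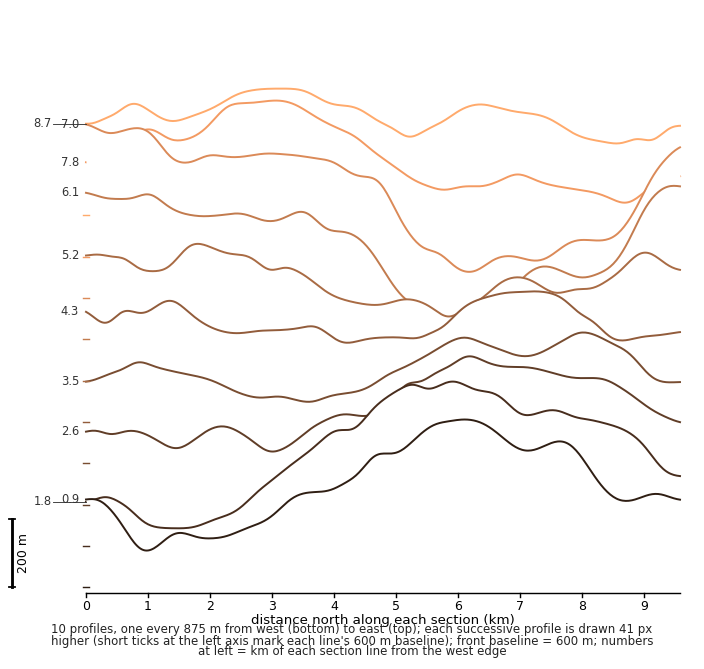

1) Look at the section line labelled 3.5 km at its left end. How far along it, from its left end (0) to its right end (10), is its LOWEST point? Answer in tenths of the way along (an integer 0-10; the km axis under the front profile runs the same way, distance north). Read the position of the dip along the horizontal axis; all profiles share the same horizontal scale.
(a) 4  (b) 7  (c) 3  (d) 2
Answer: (a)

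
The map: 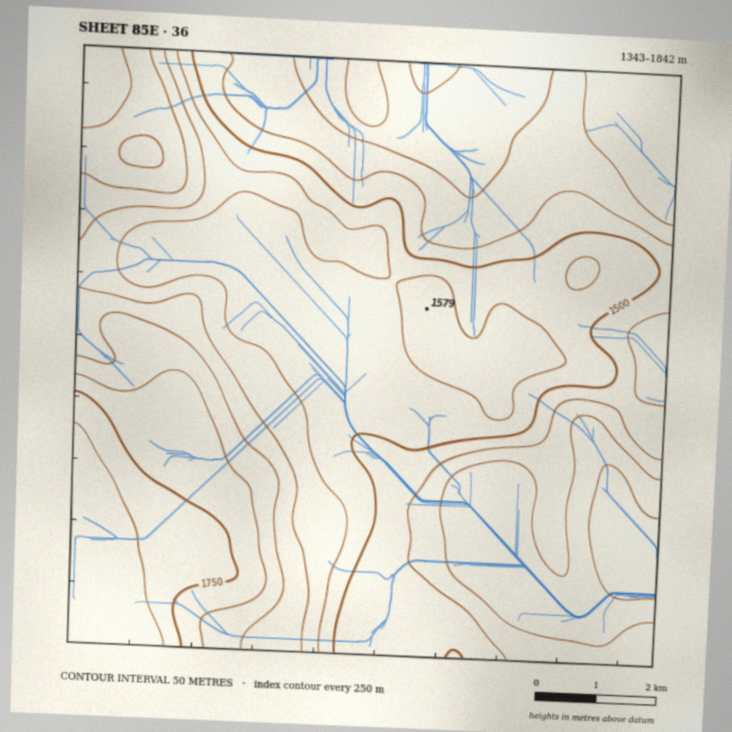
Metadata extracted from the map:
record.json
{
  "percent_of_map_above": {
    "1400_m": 82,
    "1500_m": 57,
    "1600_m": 25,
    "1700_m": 14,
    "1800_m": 4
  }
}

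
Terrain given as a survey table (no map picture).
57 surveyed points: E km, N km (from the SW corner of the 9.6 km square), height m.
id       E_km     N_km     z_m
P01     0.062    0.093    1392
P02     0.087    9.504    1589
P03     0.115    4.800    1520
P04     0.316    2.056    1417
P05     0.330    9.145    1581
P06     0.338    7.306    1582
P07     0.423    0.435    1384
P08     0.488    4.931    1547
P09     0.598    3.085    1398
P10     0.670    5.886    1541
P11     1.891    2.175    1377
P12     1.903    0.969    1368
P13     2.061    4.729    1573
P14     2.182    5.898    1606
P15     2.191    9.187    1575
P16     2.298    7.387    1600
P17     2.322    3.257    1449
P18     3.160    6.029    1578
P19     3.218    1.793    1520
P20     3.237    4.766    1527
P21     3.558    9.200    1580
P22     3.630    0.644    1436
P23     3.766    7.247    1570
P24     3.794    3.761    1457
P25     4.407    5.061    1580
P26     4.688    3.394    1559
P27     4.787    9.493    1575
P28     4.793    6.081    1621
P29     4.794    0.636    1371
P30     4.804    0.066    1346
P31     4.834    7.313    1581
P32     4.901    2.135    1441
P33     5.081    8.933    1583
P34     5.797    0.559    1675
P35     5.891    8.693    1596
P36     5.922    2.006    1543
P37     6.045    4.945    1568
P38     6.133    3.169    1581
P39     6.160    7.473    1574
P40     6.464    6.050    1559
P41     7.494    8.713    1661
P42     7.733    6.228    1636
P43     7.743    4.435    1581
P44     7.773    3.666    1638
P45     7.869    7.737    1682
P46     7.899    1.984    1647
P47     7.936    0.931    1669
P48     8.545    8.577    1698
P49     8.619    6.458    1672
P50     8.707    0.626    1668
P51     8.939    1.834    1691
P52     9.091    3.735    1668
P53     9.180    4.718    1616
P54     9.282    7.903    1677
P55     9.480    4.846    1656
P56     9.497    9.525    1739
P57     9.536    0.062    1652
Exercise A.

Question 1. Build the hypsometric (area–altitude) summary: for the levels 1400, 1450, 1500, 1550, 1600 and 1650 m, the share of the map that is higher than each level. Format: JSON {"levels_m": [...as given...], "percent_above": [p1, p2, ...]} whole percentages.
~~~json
{"levels_m": [1400, 1450, 1500, 1550, 1600, 1650], "percent_above": [92, 85, 79, 71, 33, 17]}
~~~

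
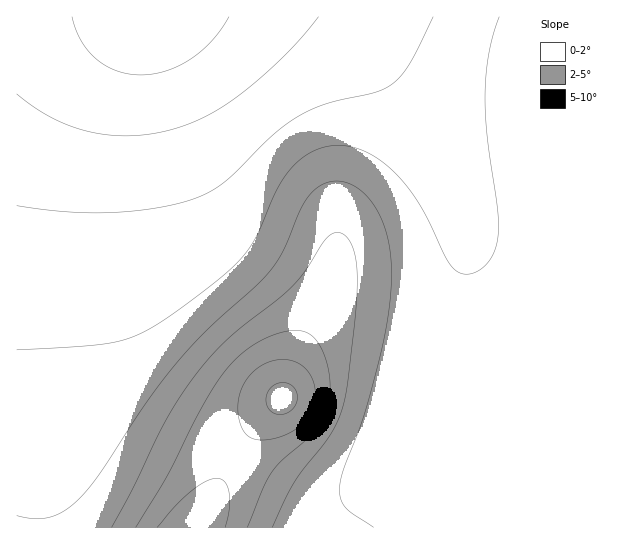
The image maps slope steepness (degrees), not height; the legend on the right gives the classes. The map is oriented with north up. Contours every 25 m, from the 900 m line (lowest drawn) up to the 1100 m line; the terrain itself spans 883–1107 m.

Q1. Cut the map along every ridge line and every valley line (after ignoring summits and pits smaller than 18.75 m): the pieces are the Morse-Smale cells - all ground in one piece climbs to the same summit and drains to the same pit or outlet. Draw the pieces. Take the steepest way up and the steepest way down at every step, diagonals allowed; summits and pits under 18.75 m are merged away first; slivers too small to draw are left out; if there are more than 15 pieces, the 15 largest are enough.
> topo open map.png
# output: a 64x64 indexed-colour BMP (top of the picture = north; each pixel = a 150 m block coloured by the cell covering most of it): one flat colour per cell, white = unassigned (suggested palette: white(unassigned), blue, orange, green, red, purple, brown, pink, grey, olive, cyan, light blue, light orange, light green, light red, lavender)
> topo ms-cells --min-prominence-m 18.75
<image width="64" height="64" href="data:image/bmp;base64,Qk12CAAAAAAAAHYAAAAoAAAAQAAAAEAAAAABAAQAAAAAAAAIAAATCwAAEwsAABAAAAAAAAAA////ALR3HwAOf/8ALKAsACgn1gC9Z5QAS1aMAMJ34wB/f38AIr28AM++FwDox64AeLv/AIrfmACWmP8A1bDFADMiIiIiIiIiIiIiIiIiIiIiIiIiIiIiIiIiIiIhERERMyIiIiIiIiIiIiIiIiIiIiIiIiIiIiIiIiIiIhEREREzIiIiIiIiIiIiIiIiIiIiIiIiIiIiIiIiIiIhERERETMyIiIiIiIiIiIiIiIiIiIiIiIREiIiIiIiIiERERERMzIiIiIiIiIiIiIiIiIiIiIhEREREiIiIiIiEREREREzMiIiIiIiIiIiIiIiIiIiIRERERERIiIiIiIRERERETMyIiIiIiIiIiIiIiIiIiIRERERERESIiIiIRERERERMzIiIiIiIiIiIiIiIiIiERERERERERESIiIhEREREREzMiIiIiIiIiIiIiIiIiERERERERERERESIhERERERETMyIiIiIiIiIiIiIiIhEREREREREREREREiERERERERMzIiIiIiIiIiIiIiIREREREREREREREREREREREREREzMiIiIiIiIiIiIiERERERERERERERERERERERERERETMyIiIiIiIiIiIhERERERERERERERERERERERERERERMzIiIiIiIiIiIREREREREREREREREREREREREREREREzMiIiIiIiIiIRERERERERERERERERERERERERERERETMyIiIiIiIiERERERERERERERERERERERERERERERERMzIiIiIiIiEREREREREREREREREREREREREREREREREzMiIiIiIiERERERERERERERERERERERERERERERERETMyIiIiIiERERERERERERERERERERERERERERERERERMzIiIiIiEREREREREREREREREREREREREREREREREREzMiIiIiIRERERERERERERERERERERERERERERERERETMyIiIiIhERERERERERERERERERERERERERERERERERMzIiIiIhEREREREREREREREREREREREREREREREREREzMiIiIiERERERERERERERERERERERERERERERERERETMiIiIiIRERERERERERERERERERERERERERERERERERMyIiIiIhEREREREREREREREREREREREREREREREREREzIiIiIiERERERERERERERERERERERERERERERERERETMiIiIiIRERERERERERERERERERERERERERERERERERMyIiIiIhEREREREREREREREREREREREREREREREREREzIiIiIiERERERERERERERERERERERERERERERERERETMiIiIiIRERERERERERERERERERERERERERERERERERMyIiIiIhEREREREREREREREREREREREREREREREREREzIiIiIhERERERERERERERERERERERERERERERERERETMiIiIiERERERERERERERERERERERERERERERERERERMyIiIiIREREREREREREREREREREREREREREREREREREzIiIiIhERERERERERERERERERERERERERERERERERETMiIiIiERERERERERERERERERERERERERERERERERERMyIiIiIREREREREREREREREREREREREREREREREREREzMiIiIhERERERERERERERERERERERERERERERERERETMyIiIiERERERERERERERERERERERERERERERERERERMzIiIiIREREREREREREREREREREREREREREREREREREzMiIiIhERERERERERERERERERERERERERERERERERETMyIiIiERERERERERERERERERERERERERERERERERERMzIiIiIREREREREREREREREREREREREREREREREREREzMyIiIhERERERERERERERERERERERERERERERERERETMzIiIiERERERERERERERERERERERERERERERERERERMzMiIiIhEREREREREREREREREREREREREREREREREREzMzIiIiERERERERERERERERERERERERERERERERERETMzMiIiIRERERERERERERERERERERERERERERERERERMzMyIiIhEREREREREREREREREREREREREREREREREREzMzMiIiERERERERERERERERERERERERERERERERERETMzMyIiIRERERERERERERERERERERERERERERERERERMzMzMiIhEREREREREREREREREREREREREREREREREREzMzMyIiIRERERERERERERERERERERERERERERERERETMzMzMiIhERERERERERERERERERERERERERERERERERMzMzMyIiEREREREREREREREREREREREREREREREREREzMzMzMiIhERERERERERERERERERERERERERERERERETMzMzMzIiERERERERERERERERERERERERERERERERERMzMzMzMiIREREREREREREREREREREREREREREREREREzMzMzMzIiERERERERERERERERERERERERERERERERETMzMzMzMyIRERERERERERERERERERERERERERERERERMzMzMzMzMiEREREREREREREREREREREREREREREREREzMzMzMzMzIRERERERERERERERERERERERERERERERETMzMzMzMzMyERERERERERERERERERERERERERERERER"/>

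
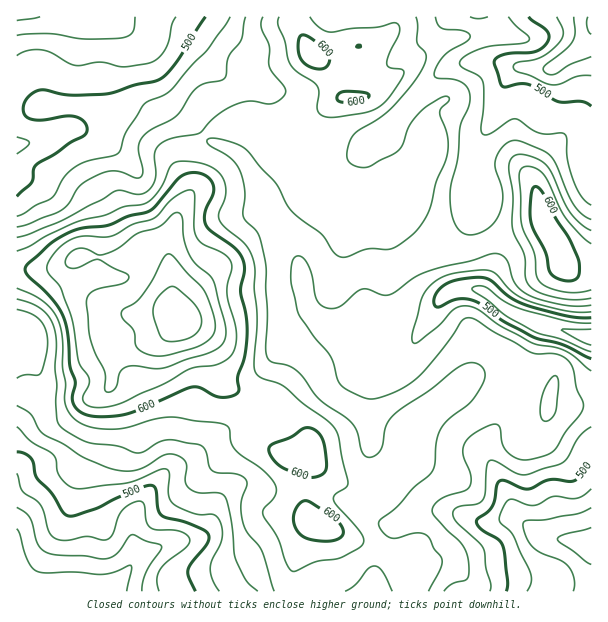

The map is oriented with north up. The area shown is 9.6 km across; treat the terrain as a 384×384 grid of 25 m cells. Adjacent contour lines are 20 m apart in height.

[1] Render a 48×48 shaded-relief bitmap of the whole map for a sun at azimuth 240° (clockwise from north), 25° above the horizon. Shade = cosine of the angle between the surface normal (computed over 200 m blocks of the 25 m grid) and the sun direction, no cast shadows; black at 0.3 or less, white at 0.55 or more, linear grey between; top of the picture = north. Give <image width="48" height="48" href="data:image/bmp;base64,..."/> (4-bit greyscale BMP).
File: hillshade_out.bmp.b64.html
<image width="48" height="48" href="data:image/bmp;base64,Qk32BAAAAAAAAHYAAAAoAAAAMAAAADAAAAABAAQAAAAAAIAEAAATCwAAEwsAABAAAAAAAAAAAAAAABEREQAiIiIAMzMzAERERABVVVUAZmZmAHd3dwCIiIgAmZmZAKqqqgC7u7sAzMzMAN3d3QDu7u4A////AHiIiJmqqpmqqpq7l3iHeKuFVndURVZmVYiImZmJqpmaqpq7mHiHeJmGVnZERVZlVJqpmql4mpiZqpqqmIiHeIh2ZmREREVURLu6mZhnmZmaqqqqqZmYdnd3ZUQ0QzREVby6mZhnqpqrvLuqqqmGVFd2VDIzMjVnd8y6mIdYq6u7vMuqqqdDNWd2UzNERGiIiMu6mIdoq7u6rMqZmXQjV3dmVFZ1R5mImLu7mId4q8upq7mImGRWiHd2Zoh0WaiJmKu7qYiYm7uZmqmZmHZ3d2Z3d4dTaqiJl7u6mZmZiaqpmZqrqYdlZmd3d2VEm5iZhruqmZqpiJqqqau7qYZEVnd3dlVHq5iIZru7uqqph5qqqqqpiHVEV4iHZlVpuph2Zru7u6mZiJqZqZmHd2Q0V4mHZmZ5qYh1Vru7u6qZiJmZmZh3d2Q0V4mHZnd4mYh2ZrurzLqYiImZmYh4hkM0V4iHd3d3iZh2Zqmc7bmIiIiZmIh3dTNFZ3iHd3d3iJh2VYec3Kl3iIiJmHZmVDRWZ3d4h3d3iIh1VWed3Ll3iIeJl2VVVEVnd3d4iHdnd4h1RHe+7Ll4mYiJh1RFVVZnd3d4iIdmd3d0Ini+7KmZqpiZhkM1ZWZ3d3Z4iId2ZlVBAInP/KmZqpmIZTI1Zmd3d3ZniId2UyEAAJrf/JmZqql2QyIkZ3d3d3ZniIhkIAAjZ6vv+5mZqphkISIkZ3d3d3ZmeIdAAEi83M3/2pmImoZTESIkZ3h3d3dlV3QAOd//3M3tuYd3mXZCEjM0Z3iHeIdlVmMm3//ty7zLqHd4mYZCIzM0Z4iIeIh2Zned/+3bmaq6mIiImYUzRDI0Z4mYiIh3iJq83My5d4mql3iImXQ0VCEkZ4mYiIiImZmZq8yoZniZhmZ4iHQ0QxI1eJqoiIiIh3d4m92nVGd3ZUV4d2QzMiNWeaqYeId3dlZ4nOyFIWZmZVZ3ZnUyM0VniqmHd3d3ZVZ4rNpiAHdndmZ2WIYzRVZ4mph3d3h3ZVZ4rdkwAId4mHdlaZdURFZ5qYd3d4iHVVZ4vccQAoiJmHdleqhlM1aJmHd3d4iGVFZ5zbYAE4iZiHdVi7hkI1eJmHd3d4iHZVaJzZMANIiIh3Znq6dTNGial2d3d4iHZUaJumICRYh4d2eKuoZVVnmZh2d3d3eIdTV5l0IkVZiIh3iaqHZmeImYdnd3d3iIdDRohkRWZpmIiImZiHd4iIh3d4iHd3iIZEVndlVmZpmIiYiIiHiIiIdneJmZiHeIdlVWd2Z3ZoiHd3eIh4iId3ZniJqph2Z4d2VFd2ZmZod2Zmd3d4iId3d4iauYdlVnd1M0Z2RFZodmZmZmZ4mHd4iJmrqHZmZVZkNEVUJGdodmZnZmZ4mIiZmZvLl3d2ZlRVVURVVndndlZmZmeJmYmZiazJZnh2ZlVWZneJdndmZVVmZneJmZmYmbynRndlVVVnd4mYZVVVVVVmd4iZmZmZqruERmZmZUVmZndlRDM1VWZ3eImZmZmau7pjRmVnZURVVnZDRDMw=="/>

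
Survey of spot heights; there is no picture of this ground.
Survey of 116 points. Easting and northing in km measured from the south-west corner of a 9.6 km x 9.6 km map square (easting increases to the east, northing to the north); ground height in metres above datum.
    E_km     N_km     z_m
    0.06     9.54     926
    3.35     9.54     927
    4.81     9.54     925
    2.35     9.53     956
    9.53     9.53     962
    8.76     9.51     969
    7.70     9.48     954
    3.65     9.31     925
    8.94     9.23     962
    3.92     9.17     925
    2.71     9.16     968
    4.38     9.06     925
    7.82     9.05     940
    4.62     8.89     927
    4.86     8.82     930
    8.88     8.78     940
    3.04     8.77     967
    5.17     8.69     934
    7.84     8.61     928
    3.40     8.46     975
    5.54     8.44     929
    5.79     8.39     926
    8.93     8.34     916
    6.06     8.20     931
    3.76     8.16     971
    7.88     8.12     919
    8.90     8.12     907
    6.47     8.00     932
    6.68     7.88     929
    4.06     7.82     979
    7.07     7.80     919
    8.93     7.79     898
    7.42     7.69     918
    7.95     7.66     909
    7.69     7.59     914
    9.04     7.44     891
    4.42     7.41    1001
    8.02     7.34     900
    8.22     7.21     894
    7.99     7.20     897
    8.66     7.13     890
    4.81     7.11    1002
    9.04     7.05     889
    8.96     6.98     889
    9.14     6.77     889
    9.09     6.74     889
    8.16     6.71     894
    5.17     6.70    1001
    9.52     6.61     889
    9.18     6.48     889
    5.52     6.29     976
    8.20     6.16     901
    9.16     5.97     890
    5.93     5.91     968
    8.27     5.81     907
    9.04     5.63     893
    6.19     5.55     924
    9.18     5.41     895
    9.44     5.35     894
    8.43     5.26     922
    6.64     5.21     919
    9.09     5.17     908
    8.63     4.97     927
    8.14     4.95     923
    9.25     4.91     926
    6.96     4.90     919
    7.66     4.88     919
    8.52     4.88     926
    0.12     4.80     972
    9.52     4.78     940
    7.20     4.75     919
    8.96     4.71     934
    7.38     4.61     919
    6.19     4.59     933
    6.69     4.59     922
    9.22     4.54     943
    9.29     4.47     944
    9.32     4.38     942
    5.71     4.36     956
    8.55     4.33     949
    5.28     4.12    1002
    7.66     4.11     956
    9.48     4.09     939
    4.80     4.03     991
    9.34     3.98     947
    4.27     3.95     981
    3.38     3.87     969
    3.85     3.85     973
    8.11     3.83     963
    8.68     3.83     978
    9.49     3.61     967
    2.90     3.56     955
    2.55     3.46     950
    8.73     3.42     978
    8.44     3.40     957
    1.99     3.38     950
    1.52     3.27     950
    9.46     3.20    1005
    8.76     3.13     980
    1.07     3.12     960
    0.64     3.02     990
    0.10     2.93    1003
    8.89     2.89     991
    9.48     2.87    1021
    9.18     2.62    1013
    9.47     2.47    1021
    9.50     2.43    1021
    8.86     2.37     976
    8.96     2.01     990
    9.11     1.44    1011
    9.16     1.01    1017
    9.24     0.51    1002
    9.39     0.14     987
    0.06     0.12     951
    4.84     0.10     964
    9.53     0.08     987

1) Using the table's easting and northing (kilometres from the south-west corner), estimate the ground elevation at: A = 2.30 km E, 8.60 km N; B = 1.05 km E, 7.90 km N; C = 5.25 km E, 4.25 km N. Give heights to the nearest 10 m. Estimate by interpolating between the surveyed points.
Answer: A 930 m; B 940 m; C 1000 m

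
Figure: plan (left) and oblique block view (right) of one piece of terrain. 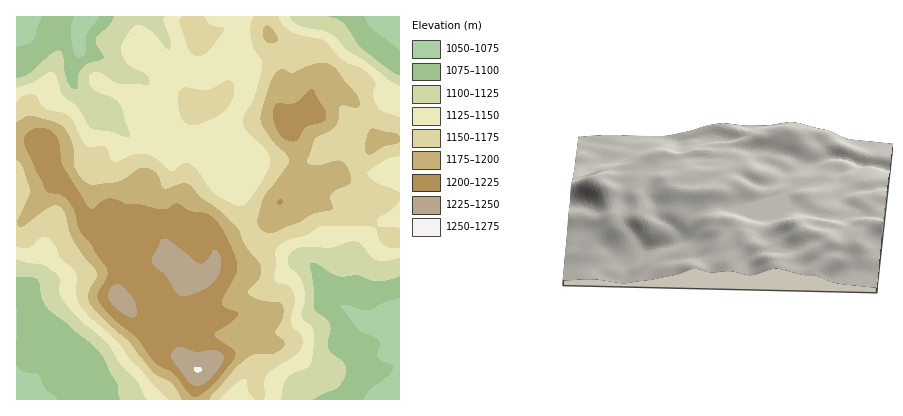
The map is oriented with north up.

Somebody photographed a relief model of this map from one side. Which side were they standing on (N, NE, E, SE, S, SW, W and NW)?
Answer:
E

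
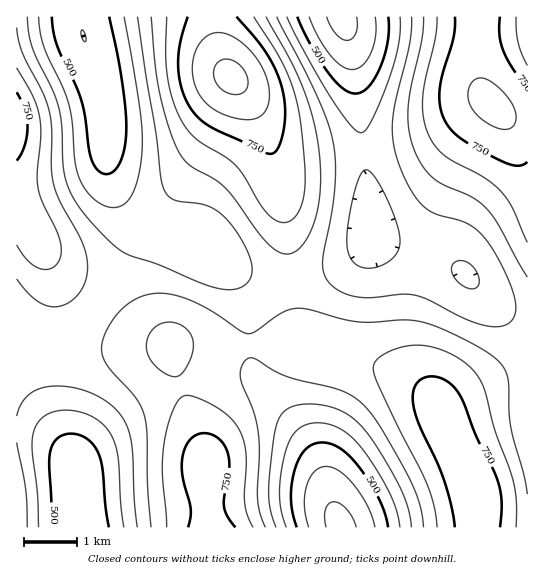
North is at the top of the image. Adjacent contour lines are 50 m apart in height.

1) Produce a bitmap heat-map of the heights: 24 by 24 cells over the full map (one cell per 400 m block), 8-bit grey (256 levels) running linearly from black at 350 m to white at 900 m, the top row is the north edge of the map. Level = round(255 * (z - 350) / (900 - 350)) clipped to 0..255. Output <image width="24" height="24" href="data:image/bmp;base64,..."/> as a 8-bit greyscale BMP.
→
<image width="24" height="24" href="data:image/bmp;base64,Qk12BgAAAAAAADYEAAAoAAAAGAAAABgAAAABAAgAAAAAAEACAAATCwAAEwsAAAABAAAAAAAAAAAAAAEBAQACAgIAAwMDAAQEBAAFBQUABgYGAAcHBwAICAgACQkJAAoKCgALCwsADAwMAA0NDQAODg4ADw8PABAQEAAREREAEhISABMTEwAUFBQAFRUVABYWFgAXFxcAGBgYABkZGQAaGhoAGxsbABwcHAAdHR0AHh4eAB8fHwAgICAAISEhACIiIgAjIyMAJCQkACUlJQAmJiYAJycnACgoKAApKSkAKioqACsrKwAsLCwALS0tAC4uLgAvLy8AMDAwADExMQAyMjIAMzMzADQ0NAA1NTUANjY2ADc3NwA4ODgAOTk5ADo6OgA7OzsAPDw8AD09PQA+Pj4APz8/AEBAQABBQUEAQkJCAENDQwBEREQARUVFAEZGRgBHR0cASEhIAElJSQBKSkoAS0tLAExMTABNTU0ATk5OAE9PTwBQUFAAUVFRAFJSUgBTU1MAVFRUAFVVVQBWVlYAV1dXAFhYWABZWVkAWlpaAFtbWwBcXFwAXV1dAF5eXgBfX18AYGBgAGFhYQBiYmIAY2NjAGRkZABlZWUAZmZmAGdnZwBoaGgAaWlpAGpqagBra2sAbGxsAG1tbQBubm4Ab29vAHBwcABxcXEAcnJyAHNzcwB0dHQAdXV1AHZ2dgB3d3cAeHh4AHl5eQB6enoAe3t7AHx8fAB9fX0Afn5+AH9/fwCAgIAAgYGBAIKCggCDg4MAhISEAIWFhQCGhoYAh4eHAIiIiACJiYkAioqKAIuLiwCMjIwAjY2NAI6OjgCPj48AkJCQAJGRkQCSkpIAk5OTAJSUlACVlZUAlpaWAJeXlwCYmJgAmZmZAJqamgCbm5sAnJycAJ2dnQCenp4An5+fAKCgoAChoaEAoqKiAKOjowCkpKQApaWlAKampgCnp6cAqKioAKmpqQCqqqoAq6urAKysrACtra0Arq6uAK+vrwCwsLAAsbGxALKysgCzs7MAtLS0ALW1tQC2trYAt7e3ALi4uAC5ubkAurq6ALu7uwC8vLwAvb29AL6+vgC/v78AwMDAAMHBwQDCwsIAw8PDAMTExADFxcUAxsbGAMfHxwDIyMgAycnJAMrKygDLy8sAzMzMAM3NzQDOzs4Az8/PANDQ0ADR0dEA0tLSANPT0wDU1NQA1dXVANbW1gDX19cA2NjYANnZ2QDa2toA29vbANzc3ADd3d0A3t7eAN/f3wDg4OAA4eHhAOLi4gDj4+MA5OTkAOXl5QDm5uYA5+fnAOjo6ADp6ekA6urqAOvr6wDs7OwA7e3tAO7u7gDv7+8A8PDwAPHx8QDy8vIA8/PzAPT09AD19fUA9vb2APf39wD4+PgA+fn5APr6+gD7+/sA/Pz8AP39/QD+/v4A////AHVMNDZNb5Ktvb6ti14zGBUpTHWbuca+oHNLNThQc5Wvvryog1cwHSA3WoCjvci+n21JNjpSdJazwsCqhVo3KTFLbZCuwse4l2dJO0BWdZaywb+qh2FFO0ZggaC4xMCsjGZQSE5gepWrt7Sih2pXU152k66/w7mhg21gXWJwg5akqaSWhXZtbniKobbCwbKbgnhycneBjpqhn5eNhoOEh46aqbe+uquXhH9+f4SMl6GknpSMio6UmJugqLG0rZ+QhYCDhIiQm6WnoJWNjZOanJucn6OimY2Df4CFhoeMl6Gjm5CKipCUk4+Oj5CLgXdzeISMi4aHjZOTi4J/goiIg316fHx2bGVodpGZk4iBgYJ+dW9ye4KBdmxnamxnX11nfaClmoh7dnNsZGNsfIeCcmFaXWJiXmBwiqqqmIFybmxmYWNziJSMdV5UWGFmZmx+mK2ki3JlZmtram+CmaSZfGBUWmdwdHyNoquZel9WX211eICSpq+hgmRXX3B9hI2bqaySbE9JWG5+h5Cfr7Ojg2dcZ3uLlp+qs7ORZ0ZAUm+HlqGtt7aigmdgbYWaqLK8wLmTZUI7UHKSqLfBxLmffWNfcIymuMTNzLaOYD86UnmgvtDY0ryYclhXbo+uw9DVzqh+VDo7VoGt0OTo2riLX0ZJZYuvx9LSxZJpRTM8XYm01uno0qh0RzE4WIKpws3ItIBXOTBBY4200N3Xu41ZLx4pTHigu8a/pndONDJHao+vxMu/oHFBHhQkR3Kat8S8oA=="/>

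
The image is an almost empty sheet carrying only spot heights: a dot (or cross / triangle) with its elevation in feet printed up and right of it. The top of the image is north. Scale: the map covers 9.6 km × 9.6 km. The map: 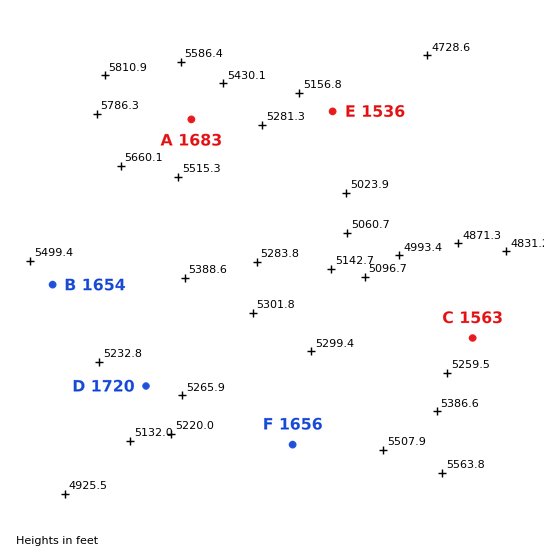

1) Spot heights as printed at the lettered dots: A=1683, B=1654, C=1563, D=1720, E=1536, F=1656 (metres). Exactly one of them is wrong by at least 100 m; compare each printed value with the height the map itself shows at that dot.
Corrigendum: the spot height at D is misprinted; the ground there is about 1595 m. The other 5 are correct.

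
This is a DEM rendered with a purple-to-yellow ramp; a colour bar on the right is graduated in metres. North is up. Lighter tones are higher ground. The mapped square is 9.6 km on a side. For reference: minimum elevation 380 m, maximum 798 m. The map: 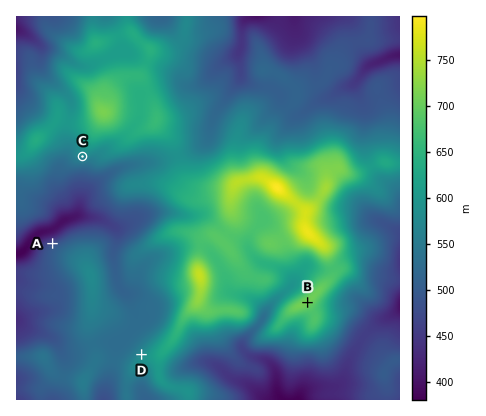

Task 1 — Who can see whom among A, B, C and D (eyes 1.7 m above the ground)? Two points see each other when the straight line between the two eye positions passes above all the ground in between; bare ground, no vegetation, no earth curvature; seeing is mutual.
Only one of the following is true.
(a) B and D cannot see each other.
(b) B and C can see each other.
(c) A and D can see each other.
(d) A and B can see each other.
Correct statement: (a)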